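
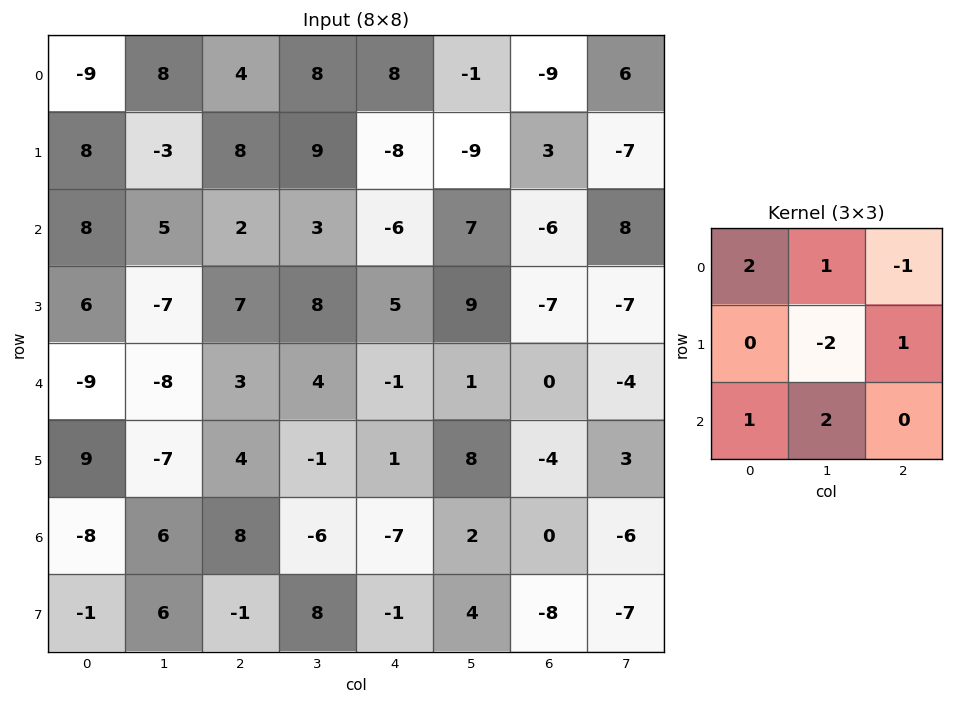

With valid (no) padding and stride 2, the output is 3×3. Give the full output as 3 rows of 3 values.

18 -10 53
15 13 -23
-7 10 -24

Output[0,0]: The receptive field on the input at this output position is [-9 8 4 / 8 -3 8 / 8 5 2]. Elementwise product with the kernel and sum: -9·2 + 8·1 + 4·-1 + -3·-2 + 8·1 + 8·1 + 5·2.
Output[0,1]: The receptive field on the input at this output position is [4 8 8 / 8 9 -8 / 2 3 -6]. Elementwise product with the kernel and sum: 4·2 + 8·1 + 8·-1 + 9·-2 + -8·1 + 2·1 + 3·2.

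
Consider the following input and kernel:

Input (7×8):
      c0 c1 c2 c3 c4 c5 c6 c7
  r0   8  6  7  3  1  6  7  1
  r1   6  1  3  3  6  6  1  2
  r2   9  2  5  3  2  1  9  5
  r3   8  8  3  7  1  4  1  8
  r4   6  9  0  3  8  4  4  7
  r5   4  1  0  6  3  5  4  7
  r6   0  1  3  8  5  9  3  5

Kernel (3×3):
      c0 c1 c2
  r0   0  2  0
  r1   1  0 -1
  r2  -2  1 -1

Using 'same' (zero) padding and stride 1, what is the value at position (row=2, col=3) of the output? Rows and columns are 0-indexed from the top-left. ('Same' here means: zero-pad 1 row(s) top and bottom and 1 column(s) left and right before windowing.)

9

The receptive field on the zero-padded input at this output position is [3 3 6 / 5 3 2 / 3 7 1]. Elementwise product with the kernel and sum: 3·2 + 5·1 + 2·-1 + 3·-2 + 7·1 + 1·-1.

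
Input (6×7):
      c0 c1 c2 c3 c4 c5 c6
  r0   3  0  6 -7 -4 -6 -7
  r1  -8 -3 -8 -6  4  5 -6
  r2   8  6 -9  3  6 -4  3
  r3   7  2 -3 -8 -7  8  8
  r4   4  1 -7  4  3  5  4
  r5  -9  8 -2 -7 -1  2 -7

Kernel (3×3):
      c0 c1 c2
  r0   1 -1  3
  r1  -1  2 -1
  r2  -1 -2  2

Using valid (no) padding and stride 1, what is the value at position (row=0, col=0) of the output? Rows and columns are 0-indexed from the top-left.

-7

The receptive field on the input at this output position is [3 0 6 / -8 -3 -8 / 8 6 -9]. Elementwise product with the kernel and sum: 3·1 + 0·-1 + 6·3 + -8·-1 + -3·2 + -8·-1 + 8·-1 + 6·-2 + -9·2.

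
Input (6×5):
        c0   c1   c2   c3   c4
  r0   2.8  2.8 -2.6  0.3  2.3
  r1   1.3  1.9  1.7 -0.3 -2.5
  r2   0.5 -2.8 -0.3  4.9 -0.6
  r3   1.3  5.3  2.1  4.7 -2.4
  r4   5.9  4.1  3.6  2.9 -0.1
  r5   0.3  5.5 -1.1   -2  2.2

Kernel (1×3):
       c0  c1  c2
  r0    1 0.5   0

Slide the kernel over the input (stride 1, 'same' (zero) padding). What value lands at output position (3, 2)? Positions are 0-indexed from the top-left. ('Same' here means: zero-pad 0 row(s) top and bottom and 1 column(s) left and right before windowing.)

6.35

The receptive field on the zero-padded input at this output position is [5.3 2.1 4.7]. Elementwise product with the kernel and sum: 5.3·1 + 2.1·0.5.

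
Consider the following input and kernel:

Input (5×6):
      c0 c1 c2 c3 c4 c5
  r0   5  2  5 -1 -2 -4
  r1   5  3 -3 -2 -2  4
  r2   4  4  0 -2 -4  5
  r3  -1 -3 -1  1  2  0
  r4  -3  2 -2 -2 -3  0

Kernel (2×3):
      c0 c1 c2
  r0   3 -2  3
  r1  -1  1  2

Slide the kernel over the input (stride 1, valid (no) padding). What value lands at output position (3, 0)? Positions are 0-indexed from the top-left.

The receptive field on the input at this output position is [-1 -3 -1 / -3 2 -2]. Elementwise product with the kernel and sum: -1·3 + -3·-2 + -1·3 + -3·-1 + 2·1 + -2·2.

1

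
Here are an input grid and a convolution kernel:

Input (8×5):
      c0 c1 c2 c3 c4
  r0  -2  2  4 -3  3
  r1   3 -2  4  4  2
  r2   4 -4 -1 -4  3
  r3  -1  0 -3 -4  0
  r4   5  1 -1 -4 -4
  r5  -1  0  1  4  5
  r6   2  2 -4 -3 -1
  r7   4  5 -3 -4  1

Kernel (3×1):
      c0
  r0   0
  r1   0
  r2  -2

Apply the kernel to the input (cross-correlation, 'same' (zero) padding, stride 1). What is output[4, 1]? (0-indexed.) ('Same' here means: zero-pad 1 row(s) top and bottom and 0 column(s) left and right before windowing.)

0

The receptive field on the zero-padded input at this output position is [0 / 1 / 0]. Elementwise product with the kernel and sum: 0·-2.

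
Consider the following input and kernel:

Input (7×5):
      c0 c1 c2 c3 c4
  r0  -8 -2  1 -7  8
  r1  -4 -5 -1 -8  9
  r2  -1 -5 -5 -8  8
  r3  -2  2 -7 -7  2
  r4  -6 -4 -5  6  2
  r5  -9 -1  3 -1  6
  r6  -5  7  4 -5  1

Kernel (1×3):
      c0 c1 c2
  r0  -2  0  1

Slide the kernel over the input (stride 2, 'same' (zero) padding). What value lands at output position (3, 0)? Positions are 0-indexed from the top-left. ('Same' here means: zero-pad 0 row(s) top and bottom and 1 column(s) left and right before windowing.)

7

The receptive field on the zero-padded input at this output position is [0 -5 7]. Elementwise product with the kernel and sum: 0·-2 + 7·1.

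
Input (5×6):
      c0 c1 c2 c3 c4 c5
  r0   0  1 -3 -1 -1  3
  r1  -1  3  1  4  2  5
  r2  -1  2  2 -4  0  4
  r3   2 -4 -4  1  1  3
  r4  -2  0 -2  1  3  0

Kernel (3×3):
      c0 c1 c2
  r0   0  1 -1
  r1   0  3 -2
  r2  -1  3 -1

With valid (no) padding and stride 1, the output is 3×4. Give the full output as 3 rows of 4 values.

16 1 -6 -8
-6 2 -4 -12
0 -15 -1 1

Output[0,0]: The receptive field on the input at this output position is [0 1 -3 / -1 3 1 / -1 2 2]. Elementwise product with the kernel and sum: 1·1 + -3·-1 + 3·3 + 1·-2 + -1·-1 + 2·3 + 2·-1.
Output[0,1]: The receptive field on the input at this output position is [1 -3 -1 / 3 1 4 / 2 2 -4]. Elementwise product with the kernel and sum: -3·1 + -1·-1 + 1·3 + 4·-2 + 2·-1 + 2·3 + -4·-1.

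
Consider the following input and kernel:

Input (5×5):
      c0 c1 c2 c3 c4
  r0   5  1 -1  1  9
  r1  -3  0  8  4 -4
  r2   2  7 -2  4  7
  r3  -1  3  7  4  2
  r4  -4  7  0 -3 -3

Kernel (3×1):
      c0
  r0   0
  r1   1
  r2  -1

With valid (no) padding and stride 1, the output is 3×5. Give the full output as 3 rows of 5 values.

-5 -7 10 0 -11
3 4 -9 0 5
3 -4 7 7 5

Output[0,0]: The receptive field on the input at this output position is [5 / -3 / 2]. Elementwise product with the kernel and sum: -3·1 + 2·-1.
Output[0,1]: The receptive field on the input at this output position is [1 / 0 / 7]. Elementwise product with the kernel and sum: 0·1 + 7·-1.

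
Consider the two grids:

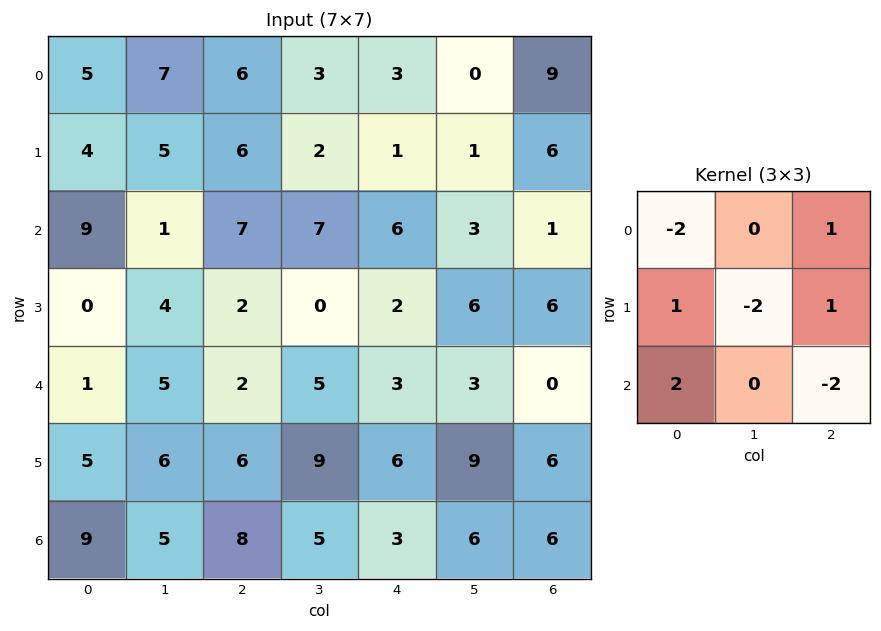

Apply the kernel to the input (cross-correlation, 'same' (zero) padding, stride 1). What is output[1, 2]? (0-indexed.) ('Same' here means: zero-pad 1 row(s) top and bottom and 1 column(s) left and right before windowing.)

The receptive field on the zero-padded input at this output position is [7 6 3 / 5 6 2 / 1 7 7]. Elementwise product with the kernel and sum: 7·-2 + 3·1 + 5·1 + 6·-2 + 2·1 + 1·2 + 7·-2.

-28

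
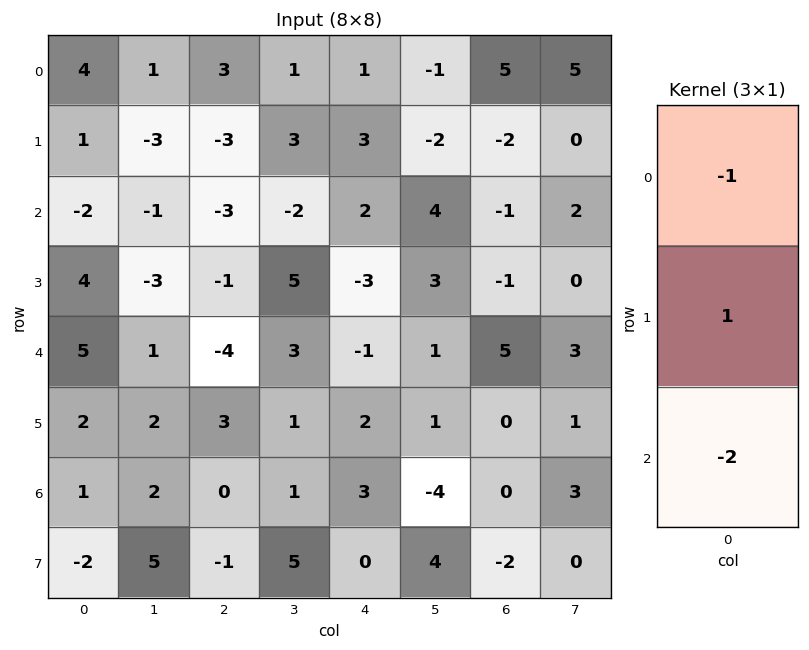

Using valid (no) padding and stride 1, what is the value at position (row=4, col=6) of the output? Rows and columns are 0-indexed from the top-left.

The receptive field on the input at this output position is [5 / 0 / 0]. Elementwise product with the kernel and sum: 5·-1 + 0·1 + 0·-2.

-5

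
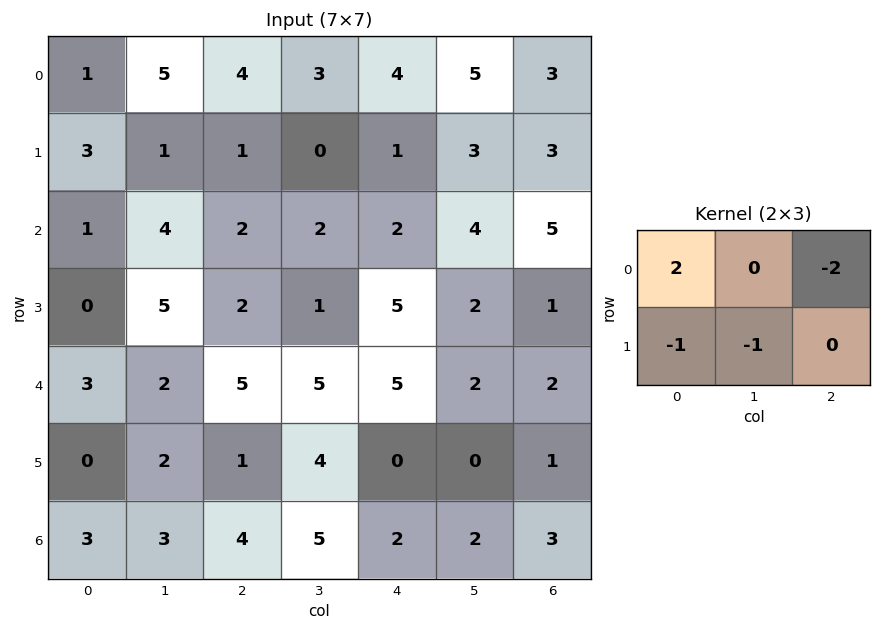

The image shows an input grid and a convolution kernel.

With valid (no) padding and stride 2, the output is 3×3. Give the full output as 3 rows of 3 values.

Output[0,0]: The receptive field on the input at this output position is [1 5 4 / 3 1 1]. Elementwise product with the kernel and sum: 1·2 + 4·-2 + 3·-1 + 1·-1.

-10 -1 -2
-7 -3 -13
-6 -5 6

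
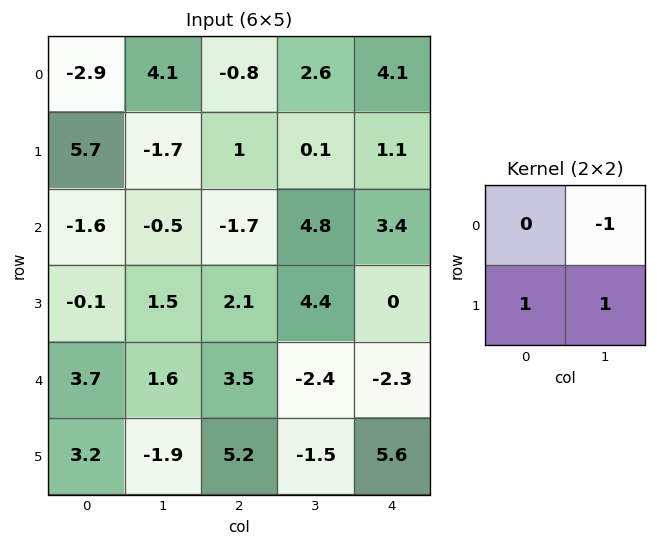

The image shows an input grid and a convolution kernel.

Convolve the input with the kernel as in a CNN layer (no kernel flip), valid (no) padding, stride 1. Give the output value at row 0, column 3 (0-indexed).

The receptive field on the input at this output position is [2.6 4.1 / 0.1 1.1]. Elementwise product with the kernel and sum: 4.1·-1 + 0.1·1 + 1.1·1.

-2.9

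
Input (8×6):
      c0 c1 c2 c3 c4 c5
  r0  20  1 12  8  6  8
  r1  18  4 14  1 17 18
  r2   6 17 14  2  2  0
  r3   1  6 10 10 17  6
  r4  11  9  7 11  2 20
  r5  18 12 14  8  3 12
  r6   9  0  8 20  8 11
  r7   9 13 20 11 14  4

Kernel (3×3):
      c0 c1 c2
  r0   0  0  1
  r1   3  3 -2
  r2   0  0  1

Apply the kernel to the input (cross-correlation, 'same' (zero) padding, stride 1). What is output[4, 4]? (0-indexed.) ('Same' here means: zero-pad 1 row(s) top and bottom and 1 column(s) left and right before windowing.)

17

The receptive field on the zero-padded input at this output position is [10 17 6 / 11 2 20 / 8 3 12]. Elementwise product with the kernel and sum: 6·1 + 11·3 + 2·3 + 20·-2 + 12·1.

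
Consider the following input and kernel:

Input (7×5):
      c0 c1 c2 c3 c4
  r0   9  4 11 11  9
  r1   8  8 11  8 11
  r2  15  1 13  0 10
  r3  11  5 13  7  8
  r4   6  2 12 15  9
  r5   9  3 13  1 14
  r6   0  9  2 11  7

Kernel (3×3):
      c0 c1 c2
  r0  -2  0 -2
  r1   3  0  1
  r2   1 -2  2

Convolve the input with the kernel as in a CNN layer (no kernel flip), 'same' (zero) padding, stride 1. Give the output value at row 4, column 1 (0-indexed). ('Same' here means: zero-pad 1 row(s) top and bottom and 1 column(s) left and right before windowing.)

The receptive field on the zero-padded input at this output position is [11 5 13 / 6 2 12 / 9 3 13]. Elementwise product with the kernel and sum: 11·-2 + 13·-2 + 6·3 + 12·1 + 9·1 + 3·-2 + 13·2.

11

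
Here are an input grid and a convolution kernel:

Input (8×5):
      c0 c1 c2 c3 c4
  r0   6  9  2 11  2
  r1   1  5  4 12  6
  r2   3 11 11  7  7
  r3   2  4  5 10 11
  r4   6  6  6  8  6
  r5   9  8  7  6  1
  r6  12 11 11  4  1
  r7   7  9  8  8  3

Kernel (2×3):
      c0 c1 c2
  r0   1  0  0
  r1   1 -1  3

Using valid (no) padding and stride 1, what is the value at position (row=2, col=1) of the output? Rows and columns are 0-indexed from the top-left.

40

The receptive field on the input at this output position is [11 11 7 / 4 5 10]. Elementwise product with the kernel and sum: 11·1 + 4·1 + 5·-1 + 10·3.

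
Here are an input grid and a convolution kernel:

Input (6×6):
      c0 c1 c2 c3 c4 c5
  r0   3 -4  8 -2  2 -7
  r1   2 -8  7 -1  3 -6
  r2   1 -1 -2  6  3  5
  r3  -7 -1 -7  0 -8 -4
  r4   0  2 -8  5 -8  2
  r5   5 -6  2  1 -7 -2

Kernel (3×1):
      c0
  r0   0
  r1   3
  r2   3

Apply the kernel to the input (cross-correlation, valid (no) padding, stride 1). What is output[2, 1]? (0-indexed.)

The receptive field on the input at this output position is [-1 / -1 / 2]. Elementwise product with the kernel and sum: -1·3 + 2·3.

3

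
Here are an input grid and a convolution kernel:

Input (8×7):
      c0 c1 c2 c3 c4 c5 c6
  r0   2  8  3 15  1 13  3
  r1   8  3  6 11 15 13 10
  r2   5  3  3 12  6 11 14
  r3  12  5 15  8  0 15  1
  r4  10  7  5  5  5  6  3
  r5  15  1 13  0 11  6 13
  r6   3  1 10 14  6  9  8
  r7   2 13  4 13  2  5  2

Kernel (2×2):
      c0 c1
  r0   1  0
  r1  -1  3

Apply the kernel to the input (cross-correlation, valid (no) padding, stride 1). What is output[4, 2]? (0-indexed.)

-8

The receptive field on the input at this output position is [5 5 / 13 0]. Elementwise product with the kernel and sum: 5·1 + 13·-1 + 0·3.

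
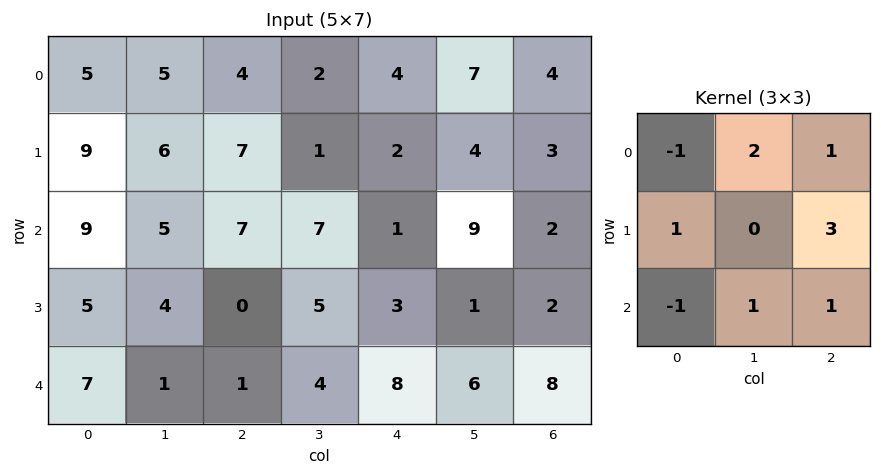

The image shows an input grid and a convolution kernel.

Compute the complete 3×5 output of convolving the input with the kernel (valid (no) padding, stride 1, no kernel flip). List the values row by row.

Output[0,0]: The receptive field on the input at this output position is [5 5 4 / 9 6 7 / 9 5 7]. Elementwise product with the kernel and sum: 5·-1 + 5·2 + 4·1 + 9·1 + 7·3 + 9·-1 + 5·1 + 7·1.

42 23 18 29 35
39 36 15 40 16
8 39 28 22 34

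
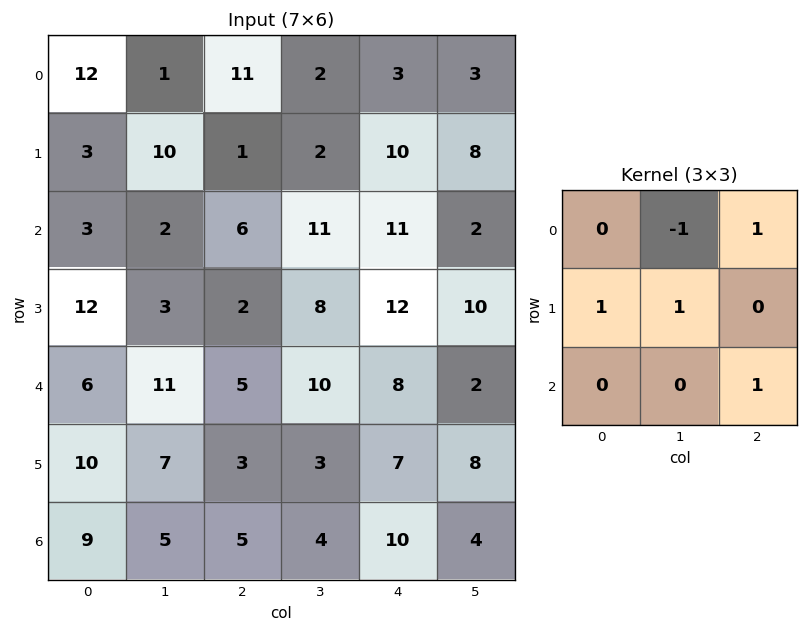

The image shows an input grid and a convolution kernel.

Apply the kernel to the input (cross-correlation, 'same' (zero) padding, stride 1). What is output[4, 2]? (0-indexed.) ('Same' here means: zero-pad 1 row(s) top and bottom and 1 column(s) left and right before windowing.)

25

The receptive field on the zero-padded input at this output position is [3 2 8 / 11 5 10 / 7 3 3]. Elementwise product with the kernel and sum: 2·-1 + 8·1 + 11·1 + 5·1 + 3·1.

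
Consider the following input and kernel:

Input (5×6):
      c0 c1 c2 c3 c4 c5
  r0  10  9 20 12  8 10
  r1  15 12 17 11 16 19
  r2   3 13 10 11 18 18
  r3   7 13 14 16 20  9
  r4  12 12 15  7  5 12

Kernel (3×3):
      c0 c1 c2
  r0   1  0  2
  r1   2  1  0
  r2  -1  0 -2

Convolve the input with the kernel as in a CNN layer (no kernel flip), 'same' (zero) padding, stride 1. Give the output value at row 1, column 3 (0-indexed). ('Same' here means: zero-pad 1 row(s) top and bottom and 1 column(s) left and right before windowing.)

35

The receptive field on the zero-padded input at this output position is [20 12 8 / 17 11 16 / 10 11 18]. Elementwise product with the kernel and sum: 20·1 + 8·2 + 17·2 + 11·1 + 10·-1 + 18·-2.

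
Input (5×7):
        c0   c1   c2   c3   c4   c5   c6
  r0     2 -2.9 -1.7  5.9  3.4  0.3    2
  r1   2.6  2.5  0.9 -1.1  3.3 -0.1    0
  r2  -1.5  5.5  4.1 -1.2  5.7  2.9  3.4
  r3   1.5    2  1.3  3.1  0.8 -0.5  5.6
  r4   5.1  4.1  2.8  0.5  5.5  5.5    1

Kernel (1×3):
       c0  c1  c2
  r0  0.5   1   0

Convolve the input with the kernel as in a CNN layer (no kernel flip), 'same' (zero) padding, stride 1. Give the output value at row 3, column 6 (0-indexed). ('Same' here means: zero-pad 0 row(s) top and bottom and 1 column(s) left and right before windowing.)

5.35

The receptive field on the zero-padded input at this output position is [-0.5 5.6 0]. Elementwise product with the kernel and sum: -0.5·0.5 + 5.6·1.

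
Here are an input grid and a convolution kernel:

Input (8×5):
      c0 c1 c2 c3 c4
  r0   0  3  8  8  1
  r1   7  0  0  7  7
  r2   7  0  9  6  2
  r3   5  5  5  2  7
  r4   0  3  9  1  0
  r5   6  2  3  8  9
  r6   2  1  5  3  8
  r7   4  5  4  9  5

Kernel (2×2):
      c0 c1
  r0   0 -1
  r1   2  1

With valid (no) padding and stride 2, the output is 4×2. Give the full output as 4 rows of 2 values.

Output[0,0]: The receptive field on the input at this output position is [0 3 / 7 0]. Elementwise product with the kernel and sum: 3·-1 + 7·2 + 0·1.

11 -1
15 6
11 13
12 14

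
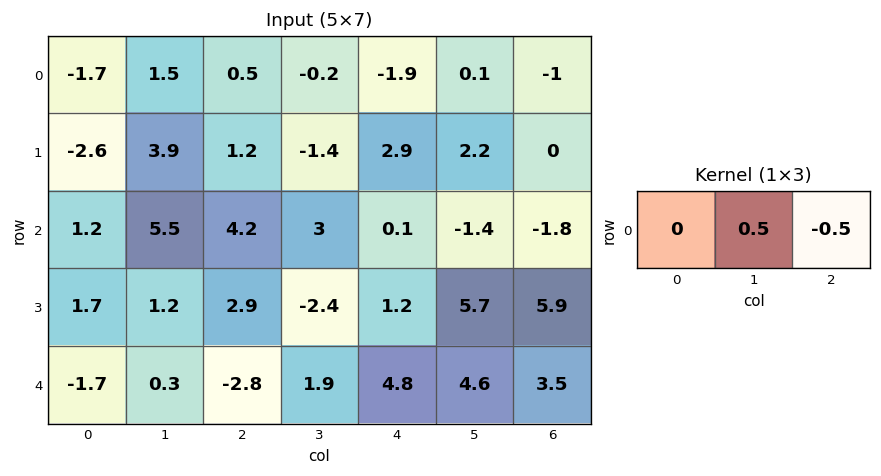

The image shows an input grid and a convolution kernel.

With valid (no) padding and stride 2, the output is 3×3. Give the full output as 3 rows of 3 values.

Output[0,0]: The receptive field on the input at this output position is [-1.7 1.5 0.5]. Elementwise product with the kernel and sum: 1.5·0.5 + 0.5·-0.5.
Output[0,1]: The receptive field on the input at this output position is [0.5 -0.2 -1.9]. Elementwise product with the kernel and sum: -0.2·0.5 + -1.9·-0.5.

0.5 0.85 0.55
0.65 1.45 0.2
1.55 -1.45 0.55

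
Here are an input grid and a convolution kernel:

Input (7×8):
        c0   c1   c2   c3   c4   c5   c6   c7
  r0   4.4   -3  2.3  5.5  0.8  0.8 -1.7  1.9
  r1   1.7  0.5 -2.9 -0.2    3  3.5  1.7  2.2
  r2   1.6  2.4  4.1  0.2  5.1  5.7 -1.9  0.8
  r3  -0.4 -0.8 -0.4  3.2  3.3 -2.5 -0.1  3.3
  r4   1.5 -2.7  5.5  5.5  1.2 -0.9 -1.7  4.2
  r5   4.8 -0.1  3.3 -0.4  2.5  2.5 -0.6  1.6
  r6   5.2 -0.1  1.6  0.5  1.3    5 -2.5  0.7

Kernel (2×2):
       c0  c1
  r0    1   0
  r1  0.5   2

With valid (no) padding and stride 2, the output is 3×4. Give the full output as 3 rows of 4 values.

6.25 0.45 9.3 3.55
-0.2 10.3 1.75 4.65
3.7 6.35 7.45 1.2

Output[0,0]: The receptive field on the input at this output position is [4.4 -3 / 1.7 0.5]. Elementwise product with the kernel and sum: 4.4·1 + 1.7·0.5 + 0.5·2.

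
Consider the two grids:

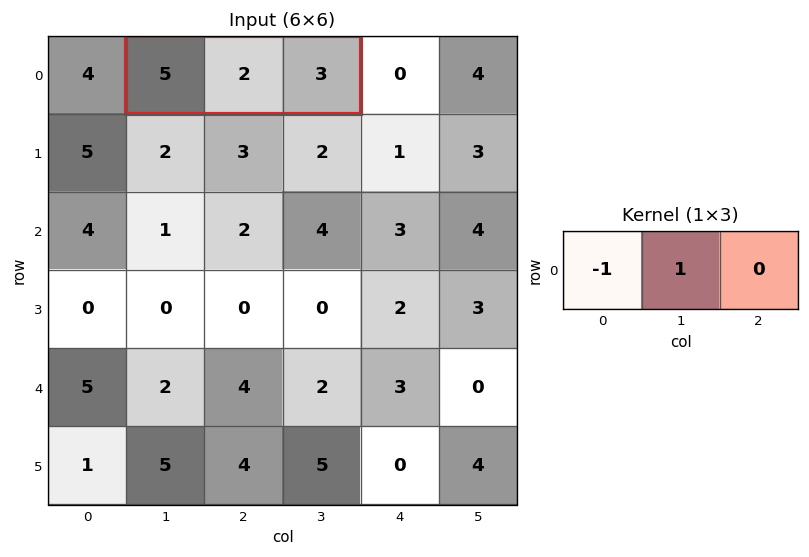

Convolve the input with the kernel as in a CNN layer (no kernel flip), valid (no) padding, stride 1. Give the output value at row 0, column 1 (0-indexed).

-3

The receptive field on the input at this output position is [5 2 3]. Elementwise product with the kernel and sum: 5·-1 + 2·1.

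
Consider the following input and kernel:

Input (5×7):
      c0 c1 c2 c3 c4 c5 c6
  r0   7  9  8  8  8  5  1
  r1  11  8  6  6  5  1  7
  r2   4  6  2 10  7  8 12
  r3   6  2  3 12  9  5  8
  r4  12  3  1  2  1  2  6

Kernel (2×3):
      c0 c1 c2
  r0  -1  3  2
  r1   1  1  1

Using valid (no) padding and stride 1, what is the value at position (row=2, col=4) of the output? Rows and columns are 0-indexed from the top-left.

63

The receptive field on the input at this output position is [7 8 12 / 9 5 8]. Elementwise product with the kernel and sum: 7·-1 + 8·3 + 12·2 + 9·1 + 5·1 + 8·1.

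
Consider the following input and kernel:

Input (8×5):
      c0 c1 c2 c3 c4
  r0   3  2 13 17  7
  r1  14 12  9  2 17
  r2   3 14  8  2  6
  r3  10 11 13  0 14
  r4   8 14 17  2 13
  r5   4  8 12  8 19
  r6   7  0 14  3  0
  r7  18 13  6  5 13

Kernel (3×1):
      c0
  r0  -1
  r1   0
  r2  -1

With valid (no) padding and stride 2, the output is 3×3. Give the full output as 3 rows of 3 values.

Output[0,0]: The receptive field on the input at this output position is [3 / 14 / 3]. Elementwise product with the kernel and sum: 3·-1 + 3·-1.

-6 -21 -13
-11 -25 -19
-15 -31 -13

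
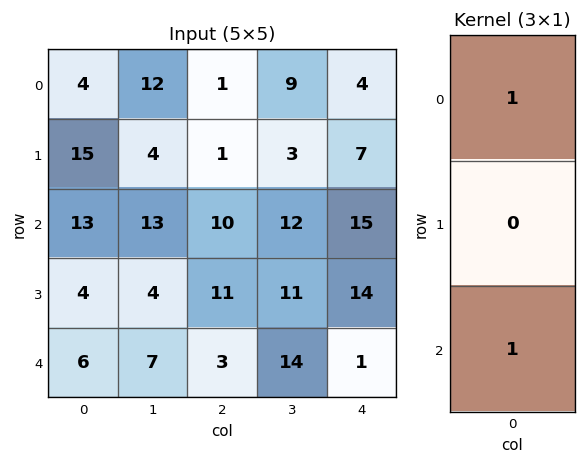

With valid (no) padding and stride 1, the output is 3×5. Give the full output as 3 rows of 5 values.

17 25 11 21 19
19 8 12 14 21
19 20 13 26 16

Output[0,0]: The receptive field on the input at this output position is [4 / 15 / 13]. Elementwise product with the kernel and sum: 4·1 + 13·1.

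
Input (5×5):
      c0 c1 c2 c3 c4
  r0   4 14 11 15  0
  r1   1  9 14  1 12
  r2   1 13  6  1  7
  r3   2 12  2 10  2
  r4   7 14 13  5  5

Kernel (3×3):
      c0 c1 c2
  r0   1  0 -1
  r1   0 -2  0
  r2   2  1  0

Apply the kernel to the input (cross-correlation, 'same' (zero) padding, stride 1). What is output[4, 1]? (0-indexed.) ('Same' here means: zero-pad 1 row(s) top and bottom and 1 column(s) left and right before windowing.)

-28

The receptive field on the zero-padded input at this output position is [2 12 2 / 7 14 13 / 0 0 0]. Elementwise product with the kernel and sum: 2·1 + 2·-1 + 14·-2 + 0·2 + 0·1.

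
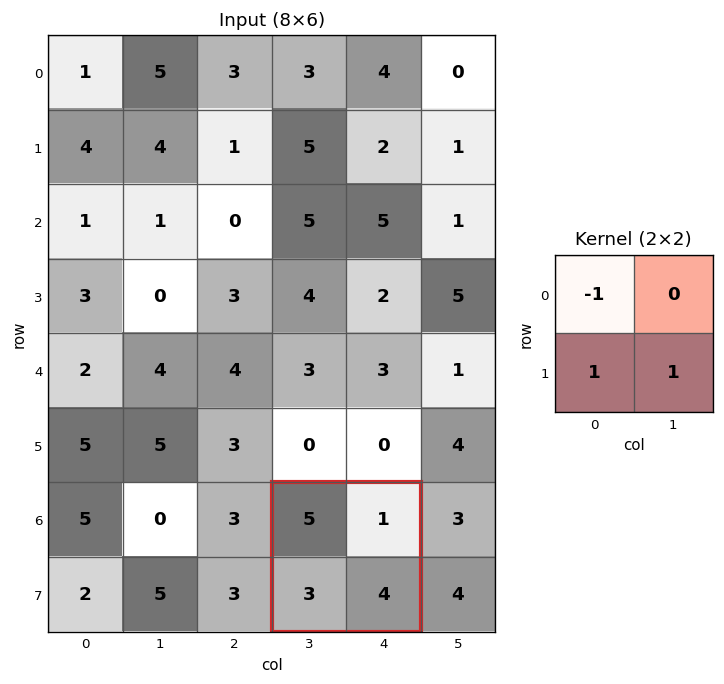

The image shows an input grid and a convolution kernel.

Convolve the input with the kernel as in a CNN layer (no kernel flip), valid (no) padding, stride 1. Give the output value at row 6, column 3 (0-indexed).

2

The receptive field on the input at this output position is [5 1 / 3 4]. Elementwise product with the kernel and sum: 5·-1 + 3·1 + 4·1.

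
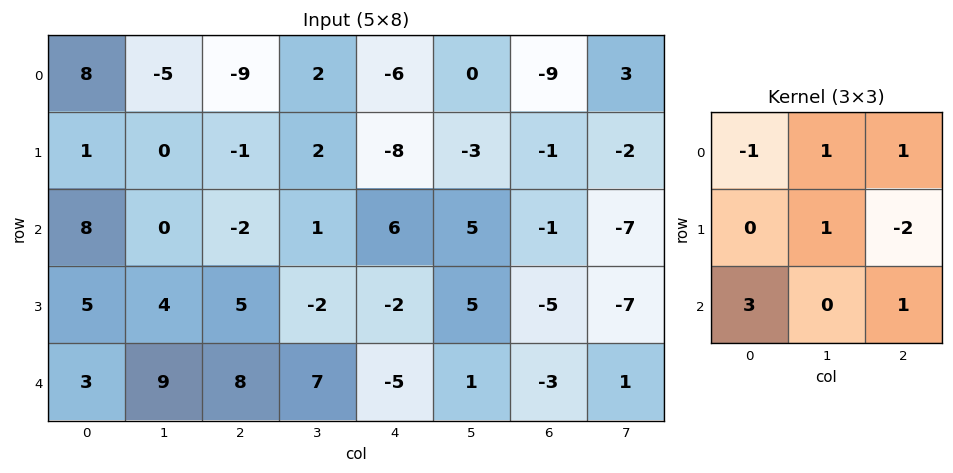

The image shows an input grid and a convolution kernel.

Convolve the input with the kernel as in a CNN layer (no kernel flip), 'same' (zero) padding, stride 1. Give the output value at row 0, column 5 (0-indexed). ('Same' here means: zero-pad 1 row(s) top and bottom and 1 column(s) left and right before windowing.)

-7

The receptive field on the zero-padded input at this output position is [0 0 0 / -6 0 -9 / -8 -3 -1]. Elementwise product with the kernel and sum: 0·-1 + 0·1 + 0·1 + 0·1 + -9·-2 + -8·3 + -1·1.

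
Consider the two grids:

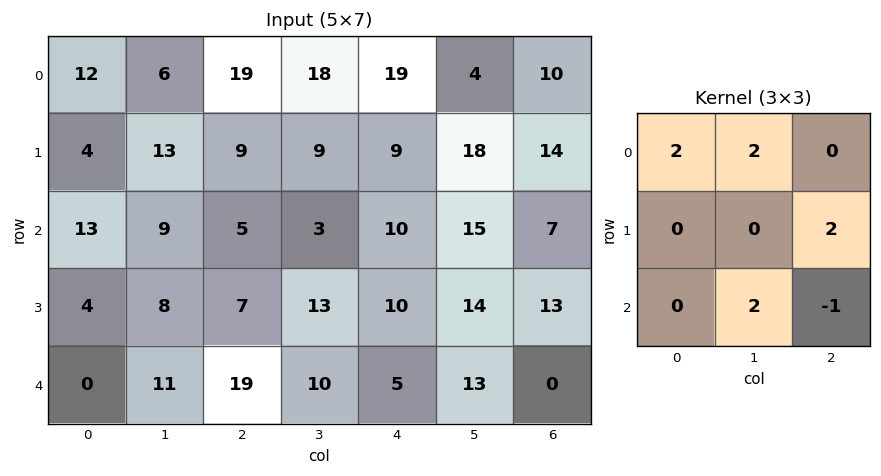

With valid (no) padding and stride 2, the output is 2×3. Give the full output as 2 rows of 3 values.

67 88 97
61 51 102

Output[0,0]: The receptive field on the input at this output position is [12 6 19 / 4 13 9 / 13 9 5]. Elementwise product with the kernel and sum: 12·2 + 6·2 + 9·2 + 9·2 + 5·-1.
Output[0,1]: The receptive field on the input at this output position is [19 18 19 / 9 9 9 / 5 3 10]. Elementwise product with the kernel and sum: 19·2 + 18·2 + 9·2 + 3·2 + 10·-1.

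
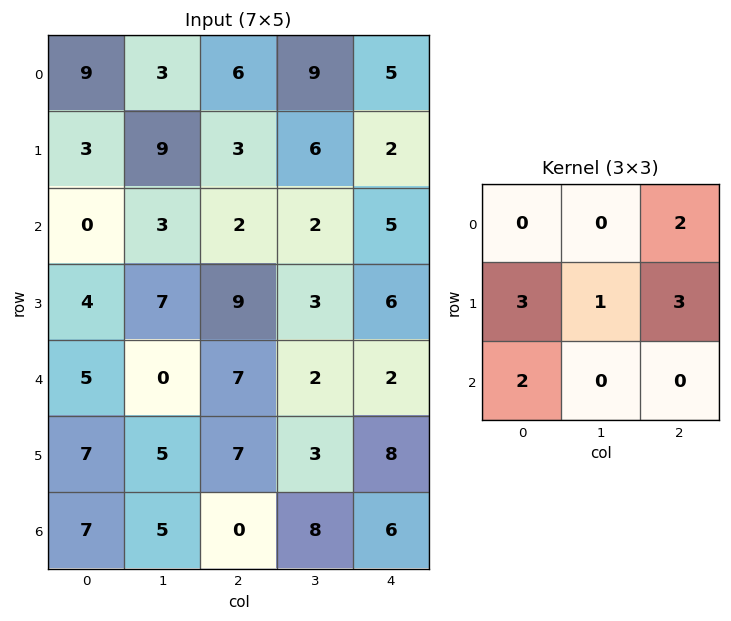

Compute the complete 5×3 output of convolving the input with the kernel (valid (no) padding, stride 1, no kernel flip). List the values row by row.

39 72 35
23 43 45
60 43 72
68 29 55
75 45 52

Output[0,0]: The receptive field on the input at this output position is [9 3 6 / 3 9 3 / 0 3 2]. Elementwise product with the kernel and sum: 6·2 + 3·3 + 9·1 + 3·3 + 0·2.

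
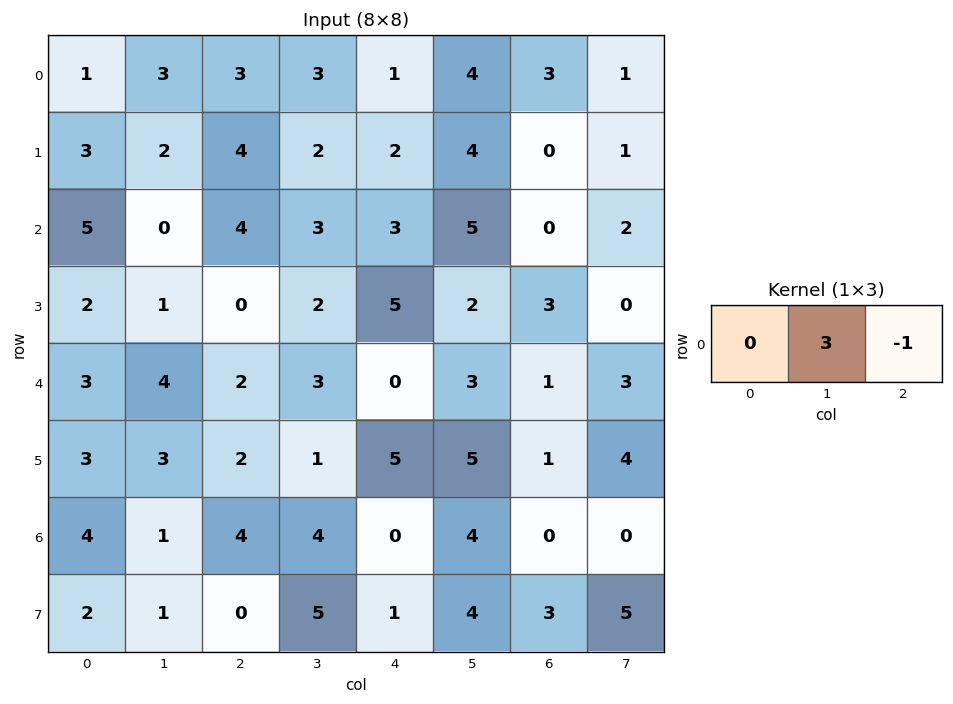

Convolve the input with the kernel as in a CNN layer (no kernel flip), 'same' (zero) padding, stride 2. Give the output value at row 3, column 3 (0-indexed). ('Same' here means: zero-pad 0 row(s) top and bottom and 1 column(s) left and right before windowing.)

The receptive field on the zero-padded input at this output position is [4 0 0]. Elementwise product with the kernel and sum: 0·3 + 0·-1.

0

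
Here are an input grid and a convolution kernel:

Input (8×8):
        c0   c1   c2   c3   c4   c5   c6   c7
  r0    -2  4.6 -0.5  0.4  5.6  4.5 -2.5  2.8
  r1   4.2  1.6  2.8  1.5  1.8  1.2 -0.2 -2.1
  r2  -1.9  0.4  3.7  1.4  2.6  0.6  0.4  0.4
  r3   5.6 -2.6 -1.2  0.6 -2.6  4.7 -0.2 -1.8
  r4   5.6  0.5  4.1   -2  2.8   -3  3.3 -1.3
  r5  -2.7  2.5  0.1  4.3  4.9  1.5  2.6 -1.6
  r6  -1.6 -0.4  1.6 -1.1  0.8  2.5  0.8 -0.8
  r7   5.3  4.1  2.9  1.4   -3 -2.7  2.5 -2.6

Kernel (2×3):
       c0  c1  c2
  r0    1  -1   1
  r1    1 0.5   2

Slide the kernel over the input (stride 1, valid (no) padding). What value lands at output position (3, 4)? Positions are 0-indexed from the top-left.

The receptive field on the input at this output position is [-2.6 4.7 -0.2 / 2.8 -3 3.3]. Elementwise product with the kernel and sum: -2.6·1 + 4.7·-1 + -0.2·1 + 2.8·1 + -3·0.5 + 3.3·2.

0.4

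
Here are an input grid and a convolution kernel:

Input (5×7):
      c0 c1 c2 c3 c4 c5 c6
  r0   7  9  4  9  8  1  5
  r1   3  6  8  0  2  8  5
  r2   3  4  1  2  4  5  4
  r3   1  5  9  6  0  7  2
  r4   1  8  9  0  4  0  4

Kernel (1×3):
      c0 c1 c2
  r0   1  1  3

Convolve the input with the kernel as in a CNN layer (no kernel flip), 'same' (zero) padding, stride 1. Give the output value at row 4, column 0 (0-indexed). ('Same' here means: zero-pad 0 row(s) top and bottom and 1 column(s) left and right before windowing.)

The receptive field on the zero-padded input at this output position is [0 1 8]. Elementwise product with the kernel and sum: 0·1 + 1·1 + 8·3.

25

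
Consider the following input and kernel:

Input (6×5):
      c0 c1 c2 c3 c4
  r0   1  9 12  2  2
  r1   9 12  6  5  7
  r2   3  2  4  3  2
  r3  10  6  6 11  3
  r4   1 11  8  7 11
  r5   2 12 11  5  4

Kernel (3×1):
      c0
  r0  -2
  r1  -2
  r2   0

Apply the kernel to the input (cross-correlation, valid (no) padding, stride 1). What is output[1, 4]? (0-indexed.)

The receptive field on the input at this output position is [7 / 2 / 3]. Elementwise product with the kernel and sum: 7·-2 + 2·-2.

-18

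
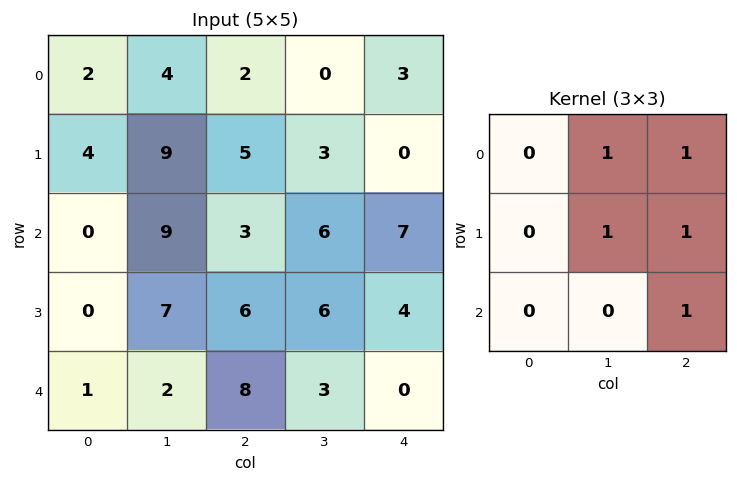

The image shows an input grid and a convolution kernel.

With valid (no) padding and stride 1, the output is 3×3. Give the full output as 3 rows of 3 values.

Output[0,0]: The receptive field on the input at this output position is [2 4 2 / 4 9 5 / 0 9 3]. Elementwise product with the kernel and sum: 4·1 + 2·1 + 9·1 + 5·1 + 3·1.
Output[0,1]: The receptive field on the input at this output position is [4 2 0 / 9 5 3 / 9 3 6]. Elementwise product with the kernel and sum: 2·1 + 0·1 + 5·1 + 3·1 + 6·1.

23 16 13
32 23 20
33 24 23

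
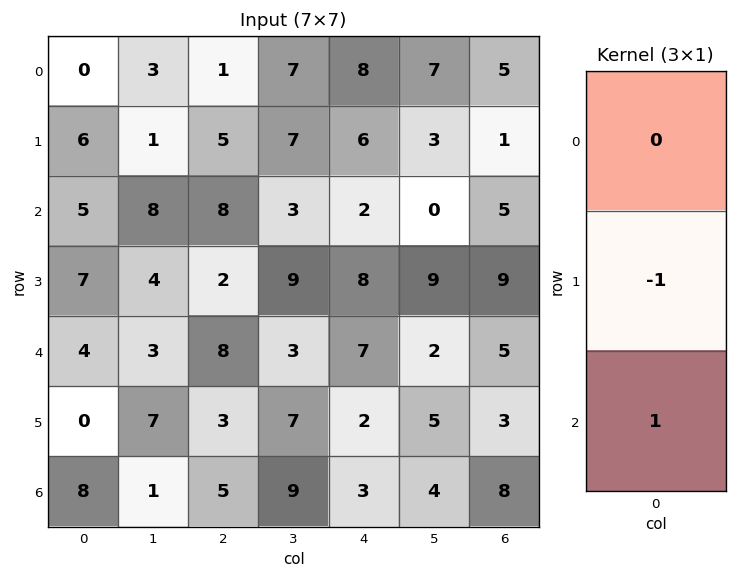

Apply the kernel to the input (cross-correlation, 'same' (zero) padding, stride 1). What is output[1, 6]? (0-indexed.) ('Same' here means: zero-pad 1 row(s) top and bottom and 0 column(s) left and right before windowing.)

The receptive field on the zero-padded input at this output position is [5 / 1 / 5]. Elementwise product with the kernel and sum: 1·-1 + 5·1.

4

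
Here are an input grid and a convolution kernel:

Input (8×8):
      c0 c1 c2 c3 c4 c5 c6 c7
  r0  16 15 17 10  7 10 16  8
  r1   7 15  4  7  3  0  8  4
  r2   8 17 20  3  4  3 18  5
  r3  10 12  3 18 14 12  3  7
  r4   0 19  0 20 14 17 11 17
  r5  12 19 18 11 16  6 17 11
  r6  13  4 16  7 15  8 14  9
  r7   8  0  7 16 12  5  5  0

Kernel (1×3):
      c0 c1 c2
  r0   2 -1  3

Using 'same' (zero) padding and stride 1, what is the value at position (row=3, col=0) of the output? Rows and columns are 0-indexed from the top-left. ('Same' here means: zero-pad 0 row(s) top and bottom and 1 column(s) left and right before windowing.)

26

The receptive field on the zero-padded input at this output position is [0 10 12]. Elementwise product with the kernel and sum: 0·2 + 10·-1 + 12·3.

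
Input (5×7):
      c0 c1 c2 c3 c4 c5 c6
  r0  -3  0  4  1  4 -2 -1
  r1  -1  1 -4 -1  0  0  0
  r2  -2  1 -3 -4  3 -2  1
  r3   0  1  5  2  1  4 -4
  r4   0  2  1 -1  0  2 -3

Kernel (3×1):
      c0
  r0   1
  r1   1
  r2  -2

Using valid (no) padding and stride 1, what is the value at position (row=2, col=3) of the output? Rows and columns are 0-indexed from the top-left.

The receptive field on the input at this output position is [-4 / 2 / -1]. Elementwise product with the kernel and sum: -4·1 + 2·1 + -1·-2.

0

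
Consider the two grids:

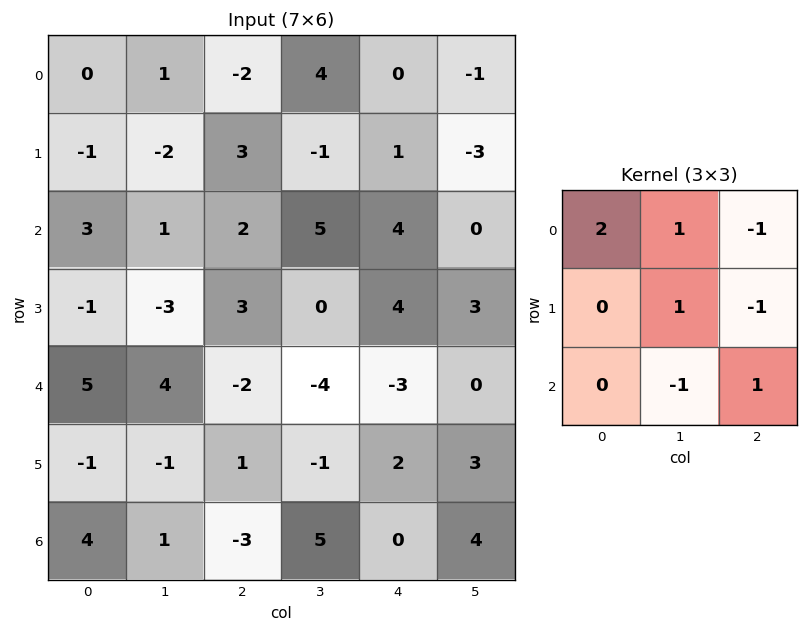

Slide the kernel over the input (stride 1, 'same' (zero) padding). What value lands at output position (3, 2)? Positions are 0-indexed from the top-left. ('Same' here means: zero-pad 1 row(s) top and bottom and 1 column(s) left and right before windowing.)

The receptive field on the zero-padded input at this output position is [1 2 5 / -3 3 0 / 4 -2 -4]. Elementwise product with the kernel and sum: 1·2 + 2·1 + 5·-1 + 3·1 + 0·-1 + -2·-1 + -4·1.

0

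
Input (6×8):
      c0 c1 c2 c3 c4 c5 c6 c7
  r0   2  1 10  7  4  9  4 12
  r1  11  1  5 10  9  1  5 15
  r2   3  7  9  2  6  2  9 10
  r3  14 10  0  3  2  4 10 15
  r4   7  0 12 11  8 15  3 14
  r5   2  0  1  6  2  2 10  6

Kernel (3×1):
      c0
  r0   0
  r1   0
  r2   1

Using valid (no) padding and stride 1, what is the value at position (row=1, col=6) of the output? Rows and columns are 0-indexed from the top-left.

The receptive field on the input at this output position is [5 / 9 / 10]. Elementwise product with the kernel and sum: 10·1.

10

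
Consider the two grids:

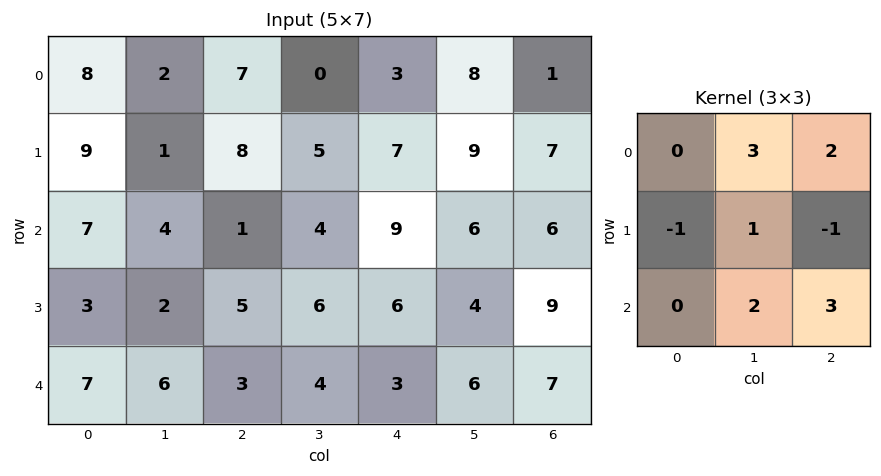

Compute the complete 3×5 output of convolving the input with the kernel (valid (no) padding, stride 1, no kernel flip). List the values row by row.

15 37 31 54 51
34 55 53 62 67
29 26 42 59 52

Output[0,0]: The receptive field on the input at this output position is [8 2 7 / 9 1 8 / 7 4 1]. Elementwise product with the kernel and sum: 2·3 + 7·2 + 9·-1 + 1·1 + 8·-1 + 4·2 + 1·3.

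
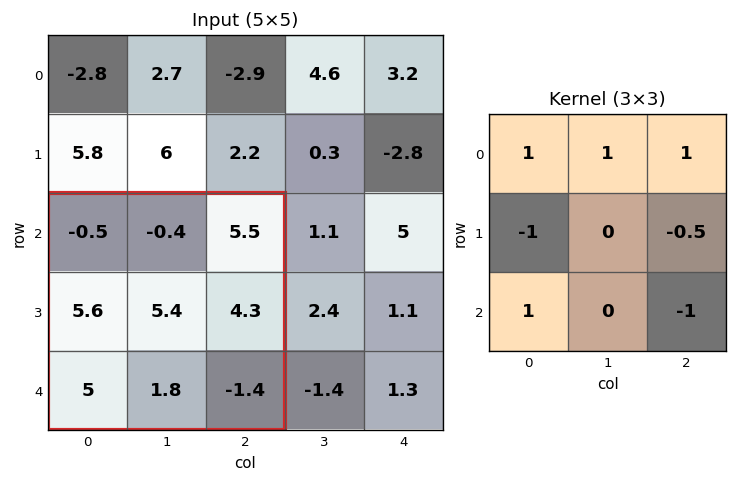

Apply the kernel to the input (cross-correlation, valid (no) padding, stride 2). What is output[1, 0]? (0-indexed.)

The receptive field on the input at this output position is [-0.5 -0.4 5.5 / 5.6 5.4 4.3 / 5 1.8 -1.4]. Elementwise product with the kernel and sum: -0.5·1 + -0.4·1 + 5.5·1 + 5.6·-1 + 4.3·-0.5 + 5·1 + -1.4·-1.

3.25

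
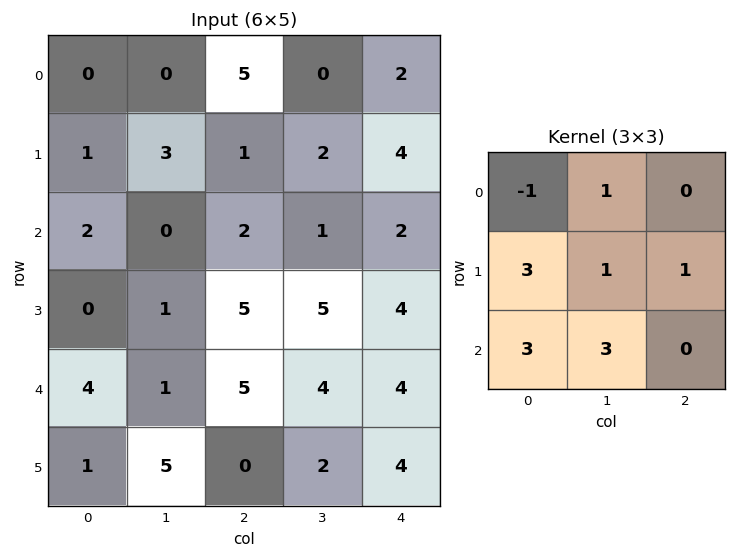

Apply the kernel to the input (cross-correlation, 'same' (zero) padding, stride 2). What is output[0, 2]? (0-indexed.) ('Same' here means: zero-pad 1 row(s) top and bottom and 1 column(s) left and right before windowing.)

The receptive field on the zero-padded input at this output position is [0 0 0 / 0 2 0 / 2 4 0]. Elementwise product with the kernel and sum: 0·-1 + 0·1 + 0·3 + 2·1 + 0·1 + 2·3 + 4·3.

20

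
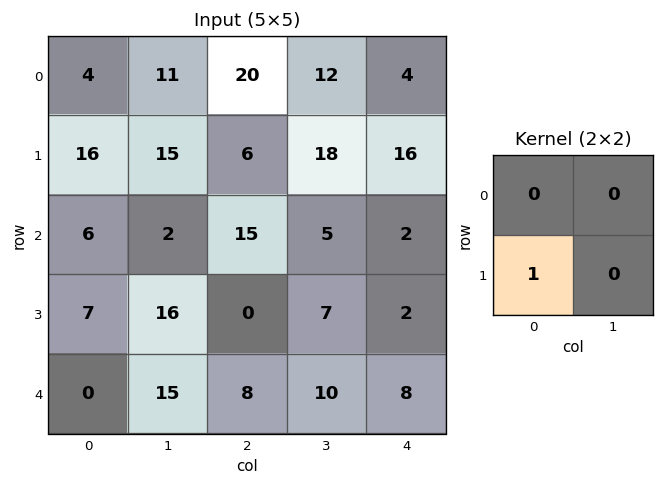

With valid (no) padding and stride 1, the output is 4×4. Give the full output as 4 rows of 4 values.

16 15 6 18
6 2 15 5
7 16 0 7
0 15 8 10

Output[0,0]: The receptive field on the input at this output position is [4 11 / 16 15]. Elementwise product with the kernel and sum: 16·1.
Output[0,1]: The receptive field on the input at this output position is [11 20 / 15 6]. Elementwise product with the kernel and sum: 15·1.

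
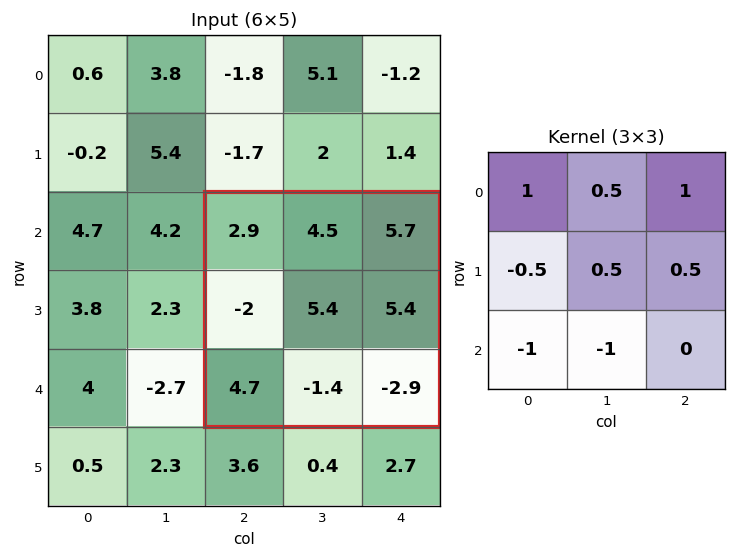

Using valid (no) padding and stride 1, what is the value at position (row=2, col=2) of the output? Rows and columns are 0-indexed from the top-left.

The receptive field on the input at this output position is [2.9 4.5 5.7 / -2 5.4 5.4 / 4.7 -1.4 -2.9]. Elementwise product with the kernel and sum: 2.9·1 + 4.5·0.5 + 5.7·1 + -2·-0.5 + 5.4·0.5 + 5.4·0.5 + 4.7·-1 + -1.4·-1.

13.95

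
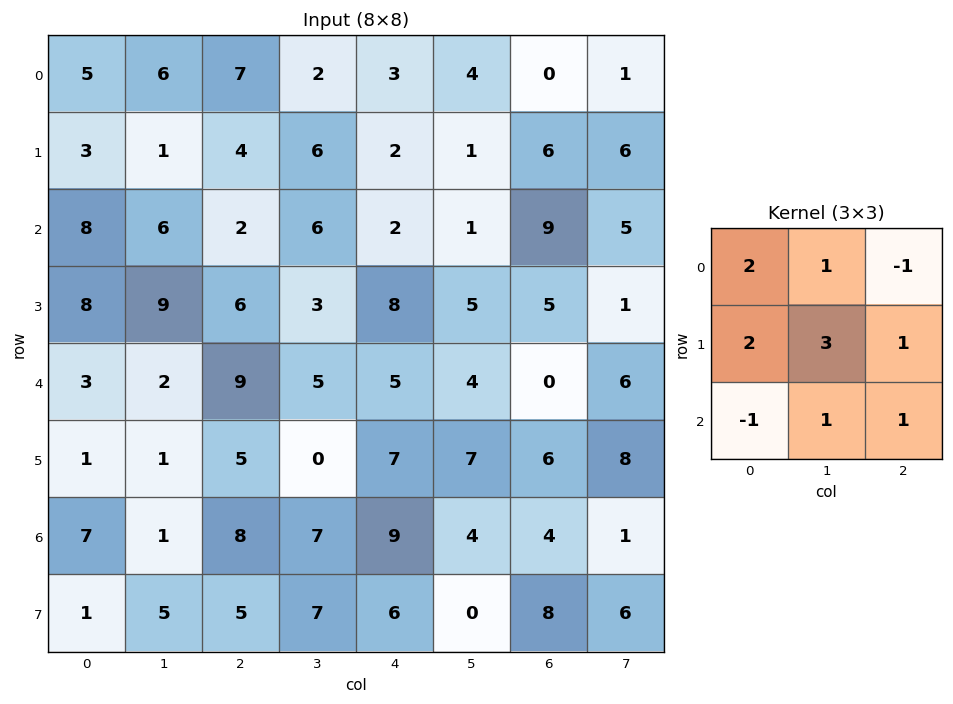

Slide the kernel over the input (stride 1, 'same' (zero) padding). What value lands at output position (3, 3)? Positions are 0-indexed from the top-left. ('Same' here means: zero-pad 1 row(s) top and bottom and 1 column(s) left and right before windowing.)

The receptive field on the zero-padded input at this output position is [2 6 2 / 6 3 8 / 9 5 5]. Elementwise product with the kernel and sum: 2·2 + 6·1 + 2·-1 + 6·2 + 3·3 + 8·1 + 9·-1 + 5·1 + 5·1.

38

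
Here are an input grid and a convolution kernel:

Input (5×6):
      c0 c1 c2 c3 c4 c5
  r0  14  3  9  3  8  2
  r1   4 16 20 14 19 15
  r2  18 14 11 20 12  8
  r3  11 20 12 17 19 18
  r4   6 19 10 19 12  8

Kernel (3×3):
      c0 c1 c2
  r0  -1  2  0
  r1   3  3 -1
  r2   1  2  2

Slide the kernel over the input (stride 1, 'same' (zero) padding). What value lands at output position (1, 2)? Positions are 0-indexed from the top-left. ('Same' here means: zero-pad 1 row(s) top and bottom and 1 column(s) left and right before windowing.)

185

The receptive field on the zero-padded input at this output position is [3 9 3 / 16 20 14 / 14 11 20]. Elementwise product with the kernel and sum: 3·-1 + 9·2 + 16·3 + 20·3 + 14·-1 + 14·1 + 11·2 + 20·2.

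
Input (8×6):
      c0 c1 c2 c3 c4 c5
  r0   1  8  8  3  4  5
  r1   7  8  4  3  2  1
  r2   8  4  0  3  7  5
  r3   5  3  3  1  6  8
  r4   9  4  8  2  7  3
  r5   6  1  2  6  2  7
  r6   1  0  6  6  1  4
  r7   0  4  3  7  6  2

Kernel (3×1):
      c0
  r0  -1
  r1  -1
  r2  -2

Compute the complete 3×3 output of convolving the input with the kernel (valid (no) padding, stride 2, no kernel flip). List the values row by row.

Output[0,0]: The receptive field on the input at this output position is [1 / 7 / 8]. Elementwise product with the kernel and sum: 1·-1 + 7·-1 + 8·-2.
Output[0,1]: The receptive field on the input at this output position is [8 / 4 / 0]. Elementwise product with the kernel and sum: 8·-1 + 4·-1 + 0·-2.

-24 -12 -20
-31 -19 -27
-17 -22 -11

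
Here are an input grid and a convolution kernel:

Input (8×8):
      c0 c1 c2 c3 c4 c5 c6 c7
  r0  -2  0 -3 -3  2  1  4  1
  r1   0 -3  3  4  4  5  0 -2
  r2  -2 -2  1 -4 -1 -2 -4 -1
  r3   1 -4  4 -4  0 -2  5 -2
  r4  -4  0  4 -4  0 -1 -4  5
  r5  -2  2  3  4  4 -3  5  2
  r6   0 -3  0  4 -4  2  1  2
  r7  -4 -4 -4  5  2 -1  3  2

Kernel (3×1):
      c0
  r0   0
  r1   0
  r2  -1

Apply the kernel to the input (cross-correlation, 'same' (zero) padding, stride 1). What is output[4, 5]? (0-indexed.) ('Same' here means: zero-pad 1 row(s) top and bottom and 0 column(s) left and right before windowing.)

3

The receptive field on the zero-padded input at this output position is [-2 / -1 / -3]. Elementwise product with the kernel and sum: -3·-1.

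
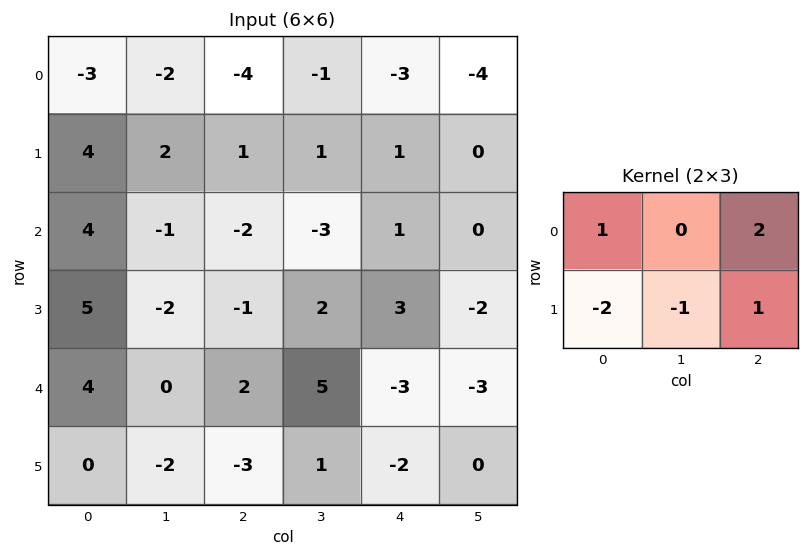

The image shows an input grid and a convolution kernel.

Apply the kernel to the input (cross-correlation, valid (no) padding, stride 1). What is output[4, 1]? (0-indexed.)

The receptive field on the input at this output position is [0 2 5 / -2 -3 1]. Elementwise product with the kernel and sum: 0·1 + 5·2 + -2·-2 + -3·-1 + 1·1.

18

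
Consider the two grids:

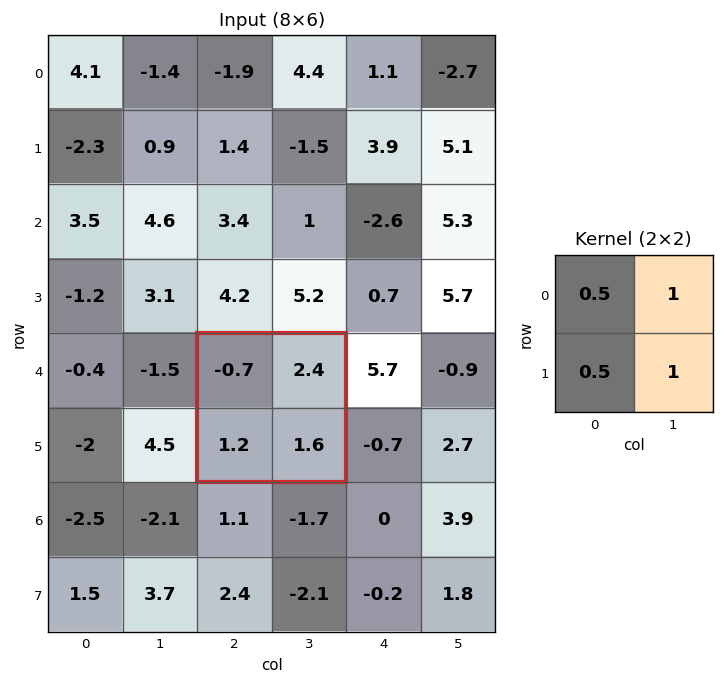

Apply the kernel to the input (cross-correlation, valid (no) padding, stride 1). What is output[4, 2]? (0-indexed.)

4.25

The receptive field on the input at this output position is [-0.7 2.4 / 1.2 1.6]. Elementwise product with the kernel and sum: -0.7·0.5 + 2.4·1 + 1.2·0.5 + 1.6·1.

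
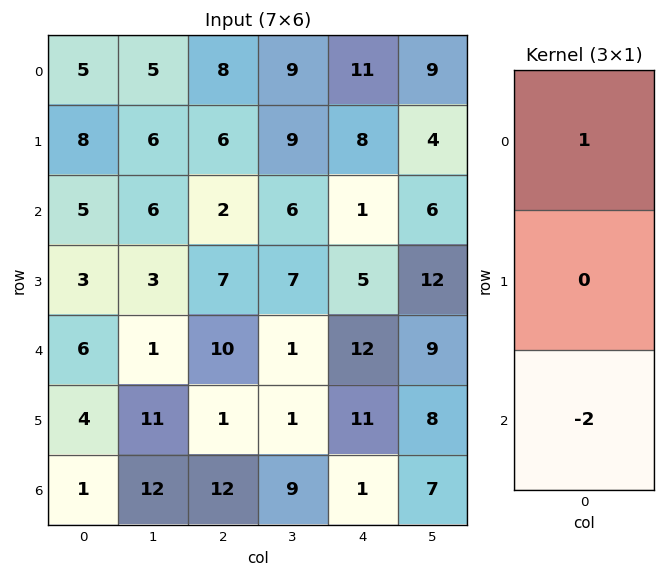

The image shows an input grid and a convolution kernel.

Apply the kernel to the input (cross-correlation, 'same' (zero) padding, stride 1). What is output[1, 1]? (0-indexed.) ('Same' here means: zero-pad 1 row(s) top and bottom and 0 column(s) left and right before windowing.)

-7

The receptive field on the zero-padded input at this output position is [5 / 6 / 6]. Elementwise product with the kernel and sum: 5·1 + 6·-2.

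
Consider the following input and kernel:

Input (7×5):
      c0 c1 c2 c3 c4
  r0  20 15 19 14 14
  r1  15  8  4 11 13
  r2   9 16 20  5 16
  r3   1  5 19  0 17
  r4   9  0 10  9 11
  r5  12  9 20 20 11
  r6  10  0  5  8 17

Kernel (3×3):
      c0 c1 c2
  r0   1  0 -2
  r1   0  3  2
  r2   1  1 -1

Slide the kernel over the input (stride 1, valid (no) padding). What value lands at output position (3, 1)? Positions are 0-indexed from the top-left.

The receptive field on the input at this output position is [5 19 0 / 0 10 9 / 9 20 20]. Elementwise product with the kernel and sum: 5·1 + 0·-2 + 10·3 + 9·2 + 9·1 + 20·1 + 20·-1.

62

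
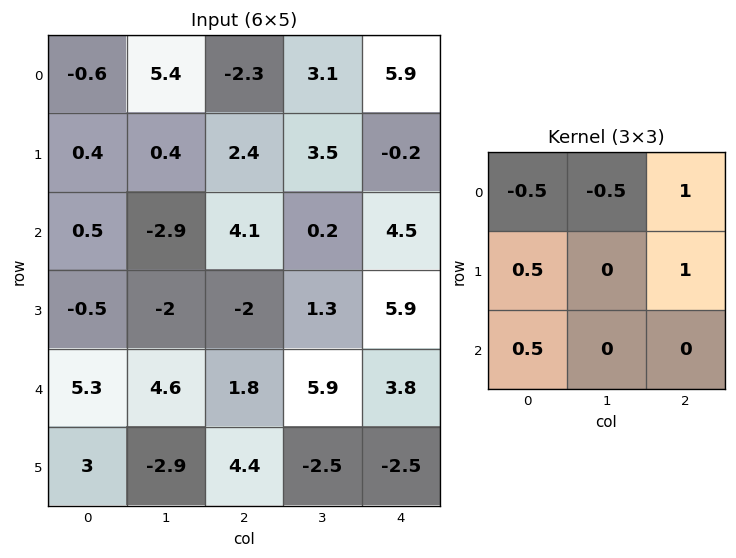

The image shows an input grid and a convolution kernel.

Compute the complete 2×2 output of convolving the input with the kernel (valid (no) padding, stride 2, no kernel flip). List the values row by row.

Output[0,0]: The receptive field on the input at this output position is [-0.6 5.4 -2.3 / 0.4 0.4 2.4 / 0.5 -2.9 4.1]. Elementwise product with the kernel and sum: -0.6·-0.5 + 5.4·-0.5 + -2.3·1 + 0.4·0.5 + 2.4·1 + 0.5·0.5.

-1.85 8.55
5.7 8.15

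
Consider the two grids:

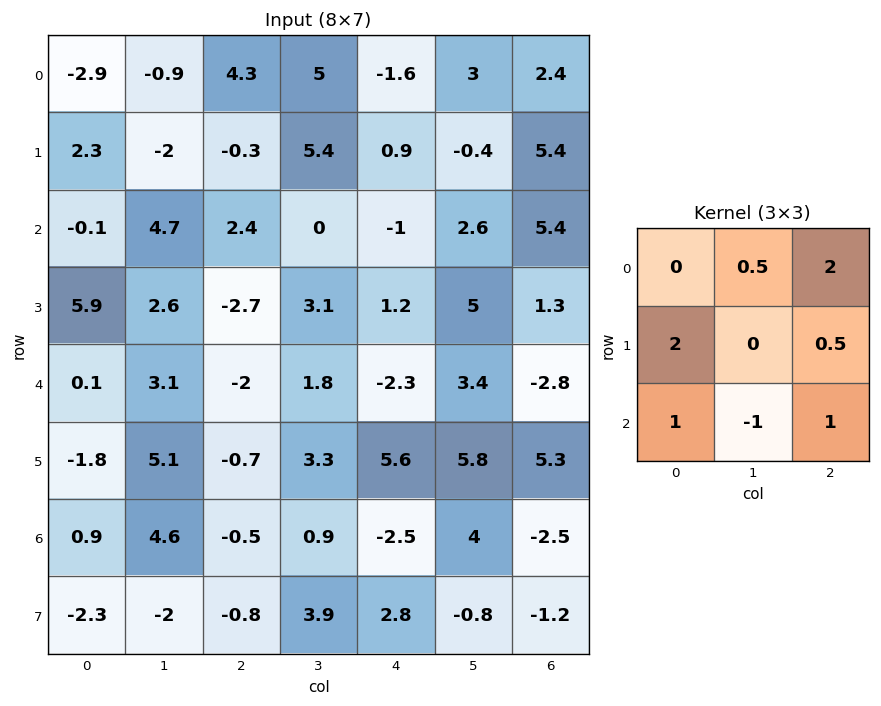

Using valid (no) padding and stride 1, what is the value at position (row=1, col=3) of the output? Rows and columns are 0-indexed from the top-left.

The receptive field on the input at this output position is [5.4 0.9 -0.4 / 0 -1 2.6 / 3.1 1.2 5]. Elementwise product with the kernel and sum: 0.9·0.5 + -0.4·2 + 0·2 + 2.6·0.5 + 3.1·1 + 1.2·-1 + 5·1.

7.85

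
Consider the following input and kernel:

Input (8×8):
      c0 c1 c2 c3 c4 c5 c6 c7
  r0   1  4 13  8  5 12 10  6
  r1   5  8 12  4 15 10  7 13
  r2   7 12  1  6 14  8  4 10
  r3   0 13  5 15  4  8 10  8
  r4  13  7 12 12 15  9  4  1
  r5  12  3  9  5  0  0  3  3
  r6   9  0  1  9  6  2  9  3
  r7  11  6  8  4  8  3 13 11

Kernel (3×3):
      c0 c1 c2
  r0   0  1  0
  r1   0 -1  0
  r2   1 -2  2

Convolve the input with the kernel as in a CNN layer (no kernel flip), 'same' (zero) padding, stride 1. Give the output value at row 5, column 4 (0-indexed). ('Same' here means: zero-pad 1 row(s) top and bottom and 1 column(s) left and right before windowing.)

16

The receptive field on the zero-padded input at this output position is [12 15 9 / 5 0 0 / 9 6 2]. Elementwise product with the kernel and sum: 15·1 + 0·-1 + 9·1 + 6·-2 + 2·2.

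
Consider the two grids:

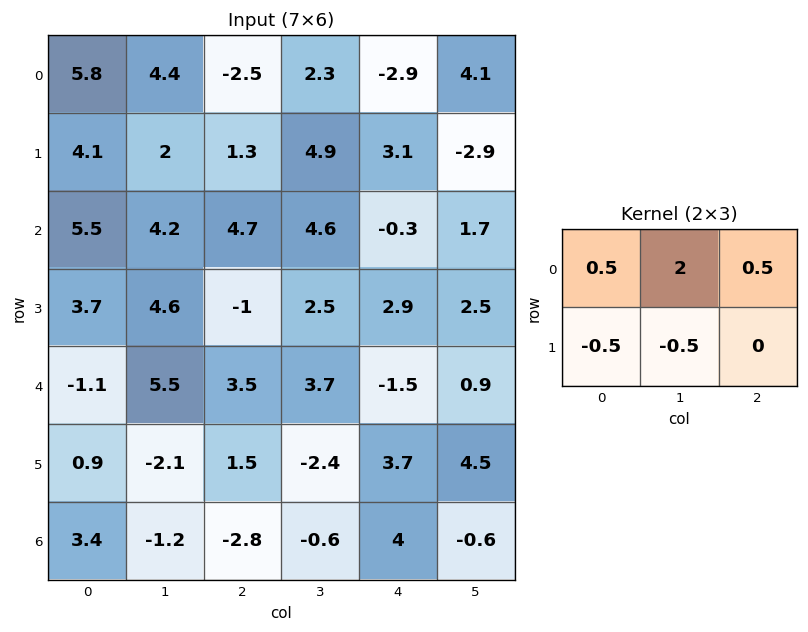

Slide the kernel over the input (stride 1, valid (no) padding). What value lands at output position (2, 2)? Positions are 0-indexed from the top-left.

The receptive field on the input at this output position is [4.7 4.6 -0.3 / -1 2.5 2.9]. Elementwise product with the kernel and sum: 4.7·0.5 + 4.6·2 + -0.3·0.5 + -1·-0.5 + 2.5·-0.5.

10.65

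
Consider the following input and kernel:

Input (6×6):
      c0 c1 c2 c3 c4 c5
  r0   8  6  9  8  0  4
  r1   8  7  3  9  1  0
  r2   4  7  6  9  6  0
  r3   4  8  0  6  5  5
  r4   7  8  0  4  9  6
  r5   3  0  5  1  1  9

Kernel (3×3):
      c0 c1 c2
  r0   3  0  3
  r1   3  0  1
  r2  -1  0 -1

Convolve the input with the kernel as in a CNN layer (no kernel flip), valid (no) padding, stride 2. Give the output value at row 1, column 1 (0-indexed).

32

The receptive field on the input at this output position is [6 9 6 / 0 6 5 / 0 4 9]. Elementwise product with the kernel and sum: 6·3 + 6·3 + 0·3 + 5·1 + 0·-1 + 9·-1.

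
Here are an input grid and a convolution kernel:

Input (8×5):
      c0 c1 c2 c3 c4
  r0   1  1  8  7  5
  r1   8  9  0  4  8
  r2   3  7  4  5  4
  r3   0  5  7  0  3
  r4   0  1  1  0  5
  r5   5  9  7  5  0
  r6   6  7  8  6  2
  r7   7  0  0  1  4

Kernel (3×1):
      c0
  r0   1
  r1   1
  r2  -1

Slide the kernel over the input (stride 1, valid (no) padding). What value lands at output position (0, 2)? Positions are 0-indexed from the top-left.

The receptive field on the input at this output position is [8 / 0 / 4]. Elementwise product with the kernel and sum: 8·1 + 0·1 + 4·-1.

4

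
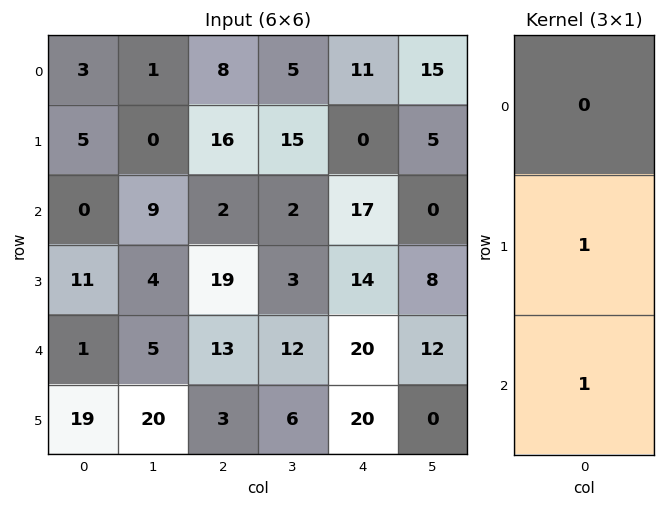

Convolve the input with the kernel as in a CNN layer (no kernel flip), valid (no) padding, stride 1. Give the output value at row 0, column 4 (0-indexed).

17

The receptive field on the input at this output position is [11 / 0 / 17]. Elementwise product with the kernel and sum: 0·1 + 17·1.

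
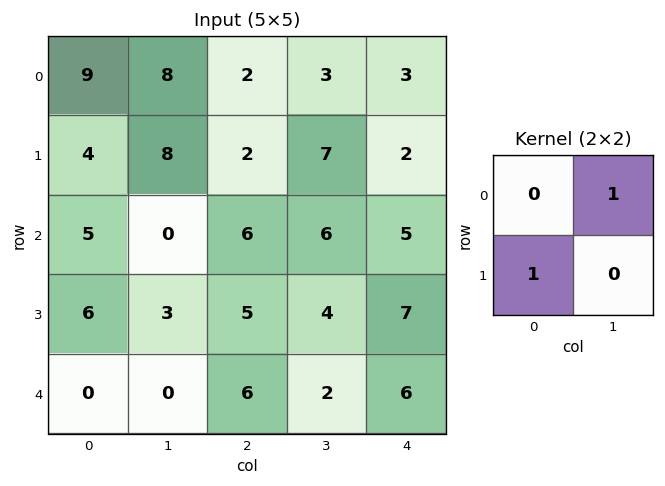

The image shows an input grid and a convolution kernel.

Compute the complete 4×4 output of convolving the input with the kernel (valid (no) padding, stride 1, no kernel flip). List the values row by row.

Output[0,0]: The receptive field on the input at this output position is [9 8 / 4 8]. Elementwise product with the kernel and sum: 8·1 + 4·1.
Output[0,1]: The receptive field on the input at this output position is [8 2 / 8 2]. Elementwise product with the kernel and sum: 2·1 + 8·1.

12 10 5 10
13 2 13 8
6 9 11 9
3 5 10 9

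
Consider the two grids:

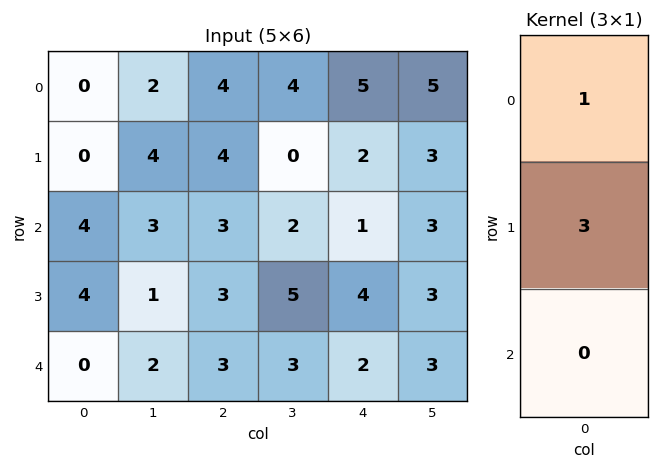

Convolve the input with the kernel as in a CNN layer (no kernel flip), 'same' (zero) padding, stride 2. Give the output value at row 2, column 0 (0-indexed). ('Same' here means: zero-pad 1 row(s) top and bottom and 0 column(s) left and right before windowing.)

The receptive field on the zero-padded input at this output position is [4 / 0 / 0]. Elementwise product with the kernel and sum: 4·1 + 0·3.

4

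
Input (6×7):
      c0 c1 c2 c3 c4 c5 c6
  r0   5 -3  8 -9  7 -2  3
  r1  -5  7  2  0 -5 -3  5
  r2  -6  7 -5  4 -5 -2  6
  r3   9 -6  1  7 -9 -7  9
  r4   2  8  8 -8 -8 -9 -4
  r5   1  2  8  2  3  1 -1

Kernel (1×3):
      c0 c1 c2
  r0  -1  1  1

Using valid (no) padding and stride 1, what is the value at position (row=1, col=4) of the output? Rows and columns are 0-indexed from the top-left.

7

The receptive field on the input at this output position is [-5 -3 5]. Elementwise product with the kernel and sum: -5·-1 + -3·1 + 5·1.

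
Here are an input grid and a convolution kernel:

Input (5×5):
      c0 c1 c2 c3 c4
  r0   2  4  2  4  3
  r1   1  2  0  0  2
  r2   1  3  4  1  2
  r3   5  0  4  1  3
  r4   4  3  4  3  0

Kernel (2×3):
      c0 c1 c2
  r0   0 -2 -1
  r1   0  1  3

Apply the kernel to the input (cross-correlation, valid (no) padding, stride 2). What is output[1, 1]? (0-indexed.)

6

The receptive field on the input at this output position is [4 1 2 / 4 1 3]. Elementwise product with the kernel and sum: 1·-2 + 2·-1 + 1·1 + 3·3.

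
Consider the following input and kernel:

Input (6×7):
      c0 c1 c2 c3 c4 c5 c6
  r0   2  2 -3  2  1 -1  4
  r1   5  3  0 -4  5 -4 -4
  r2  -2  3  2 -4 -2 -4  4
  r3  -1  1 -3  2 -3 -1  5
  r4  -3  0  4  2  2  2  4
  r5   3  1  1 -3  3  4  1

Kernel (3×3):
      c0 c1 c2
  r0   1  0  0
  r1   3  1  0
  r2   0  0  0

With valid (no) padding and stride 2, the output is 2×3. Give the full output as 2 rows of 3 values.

Output[0,0]: The receptive field on the input at this output position is [2 2 -3 / 5 3 0 / -2 3 2]. Elementwise product with the kernel and sum: 2·1 + 5·3 + 3·1.
Output[0,1]: The receptive field on the input at this output position is [-3 2 1 / 0 -4 5 / 2 -4 -2]. Elementwise product with the kernel and sum: -3·1 + 0·3 + -4·1.

20 -7 12
-4 -5 -12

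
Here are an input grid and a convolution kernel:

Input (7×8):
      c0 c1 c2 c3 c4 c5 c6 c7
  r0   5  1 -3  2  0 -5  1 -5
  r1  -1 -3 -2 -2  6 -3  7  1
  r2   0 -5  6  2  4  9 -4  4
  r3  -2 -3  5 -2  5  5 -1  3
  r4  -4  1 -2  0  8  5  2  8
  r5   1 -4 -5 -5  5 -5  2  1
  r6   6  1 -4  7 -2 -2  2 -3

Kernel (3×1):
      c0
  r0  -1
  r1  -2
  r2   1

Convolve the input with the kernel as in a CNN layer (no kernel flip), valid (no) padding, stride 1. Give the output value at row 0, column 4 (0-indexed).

The receptive field on the input at this output position is [0 / 6 / 4]. Elementwise product with the kernel and sum: 0·-1 + 6·-2 + 4·1.

-8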